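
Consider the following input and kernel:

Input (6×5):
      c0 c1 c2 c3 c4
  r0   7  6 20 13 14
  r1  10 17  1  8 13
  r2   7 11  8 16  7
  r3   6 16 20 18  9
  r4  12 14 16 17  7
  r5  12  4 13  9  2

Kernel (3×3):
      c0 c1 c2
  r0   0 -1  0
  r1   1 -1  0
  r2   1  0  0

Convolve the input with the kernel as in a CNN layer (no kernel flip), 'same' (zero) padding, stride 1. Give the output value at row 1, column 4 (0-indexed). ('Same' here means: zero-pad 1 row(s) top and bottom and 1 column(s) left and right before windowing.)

-3

The receptive field on the zero-padded input at this output position is [13 14 0 / 8 13 0 / 16 7 0]. Elementwise product with the kernel and sum: 14·-1 + 8·1 + 13·-1 + 16·1.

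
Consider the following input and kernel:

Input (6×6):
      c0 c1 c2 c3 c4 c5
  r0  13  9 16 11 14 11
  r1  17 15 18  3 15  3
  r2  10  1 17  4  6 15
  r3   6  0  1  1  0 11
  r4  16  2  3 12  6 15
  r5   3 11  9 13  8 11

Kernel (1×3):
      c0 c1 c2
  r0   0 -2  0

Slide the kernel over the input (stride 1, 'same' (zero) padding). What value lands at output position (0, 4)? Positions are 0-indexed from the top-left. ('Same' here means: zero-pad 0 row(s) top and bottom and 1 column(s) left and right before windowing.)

-28

The receptive field on the zero-padded input at this output position is [11 14 11]. Elementwise product with the kernel and sum: 14·-2.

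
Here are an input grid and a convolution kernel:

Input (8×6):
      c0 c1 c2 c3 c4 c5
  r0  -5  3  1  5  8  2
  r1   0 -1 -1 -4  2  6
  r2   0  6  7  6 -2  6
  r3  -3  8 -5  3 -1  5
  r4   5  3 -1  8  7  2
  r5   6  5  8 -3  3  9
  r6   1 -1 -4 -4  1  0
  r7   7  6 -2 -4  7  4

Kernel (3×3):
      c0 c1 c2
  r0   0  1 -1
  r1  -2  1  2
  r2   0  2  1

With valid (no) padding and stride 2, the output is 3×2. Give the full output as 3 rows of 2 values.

18 9
8 42
7 -19

Output[0,0]: The receptive field on the input at this output position is [-5 3 1 / 0 -1 -1 / 0 6 7]. Elementwise product with the kernel and sum: 3·1 + 1·-1 + 0·-2 + -1·1 + -1·2 + 6·2 + 7·1.
Output[0,1]: The receptive field on the input at this output position is [1 5 8 / -1 -4 2 / 7 6 -2]. Elementwise product with the kernel and sum: 5·1 + 8·-1 + -1·-2 + -4·1 + 2·2 + 6·2 + -2·1.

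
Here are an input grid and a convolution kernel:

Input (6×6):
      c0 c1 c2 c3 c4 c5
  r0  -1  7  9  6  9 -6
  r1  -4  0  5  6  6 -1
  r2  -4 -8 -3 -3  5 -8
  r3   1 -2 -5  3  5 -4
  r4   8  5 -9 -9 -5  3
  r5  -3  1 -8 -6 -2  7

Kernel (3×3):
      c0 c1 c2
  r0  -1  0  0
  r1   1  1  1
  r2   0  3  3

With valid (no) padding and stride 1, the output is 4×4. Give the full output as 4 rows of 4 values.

-31 -14 14 -4
-32 -20 18 -9
-14 -50 -36 1
-18 -53 -42 1

Output[0,0]: The receptive field on the input at this output position is [-1 7 9 / -4 0 5 / -4 -8 -3]. Elementwise product with the kernel and sum: -1·-1 + -4·1 + 0·1 + 5·1 + -8·3 + -3·3.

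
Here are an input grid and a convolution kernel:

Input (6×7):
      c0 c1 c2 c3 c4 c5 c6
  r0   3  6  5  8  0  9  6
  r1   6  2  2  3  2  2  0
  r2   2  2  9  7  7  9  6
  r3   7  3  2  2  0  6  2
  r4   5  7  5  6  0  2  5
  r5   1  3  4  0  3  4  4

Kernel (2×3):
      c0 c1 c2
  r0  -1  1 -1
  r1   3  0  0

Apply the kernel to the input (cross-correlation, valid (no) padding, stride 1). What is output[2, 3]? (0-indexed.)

The receptive field on the input at this output position is [7 7 9 / 2 0 6]. Elementwise product with the kernel and sum: 7·-1 + 7·1 + 9·-1 + 2·3.

-3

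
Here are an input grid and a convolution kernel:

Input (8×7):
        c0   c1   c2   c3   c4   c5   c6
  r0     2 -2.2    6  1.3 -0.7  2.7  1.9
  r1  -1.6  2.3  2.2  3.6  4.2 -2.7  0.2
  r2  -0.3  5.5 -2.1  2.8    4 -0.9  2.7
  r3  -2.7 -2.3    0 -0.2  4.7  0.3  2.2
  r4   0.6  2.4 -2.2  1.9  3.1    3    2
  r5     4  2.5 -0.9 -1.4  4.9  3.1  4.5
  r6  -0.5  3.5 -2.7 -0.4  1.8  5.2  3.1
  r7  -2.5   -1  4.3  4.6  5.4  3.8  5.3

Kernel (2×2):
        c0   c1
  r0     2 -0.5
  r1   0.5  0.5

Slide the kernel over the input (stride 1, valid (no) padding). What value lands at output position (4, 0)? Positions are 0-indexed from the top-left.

The receptive field on the input at this output position is [0.6 2.4 / 4 2.5]. Elementwise product with the kernel and sum: 0.6·2 + 2.4·-0.5 + 4·0.5 + 2.5·0.5.

3.25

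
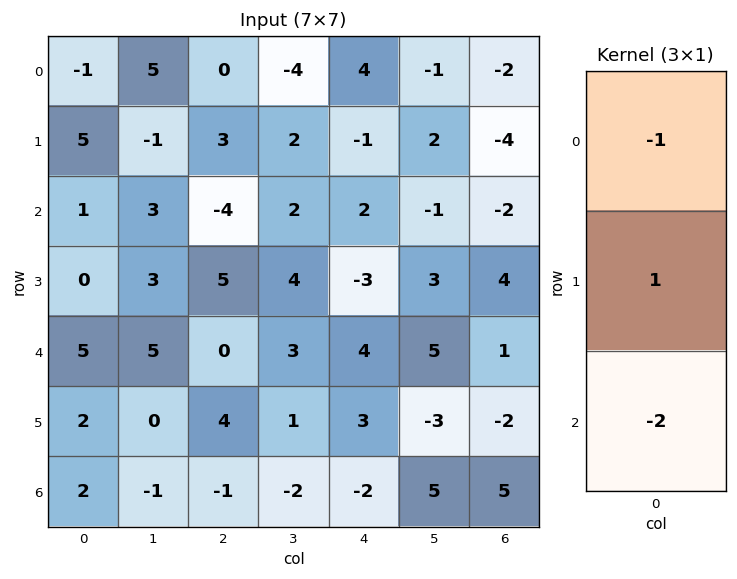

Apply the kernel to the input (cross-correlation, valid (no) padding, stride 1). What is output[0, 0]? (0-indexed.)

The receptive field on the input at this output position is [-1 / 5 / 1]. Elementwise product with the kernel and sum: -1·-1 + 5·1 + 1·-2.

4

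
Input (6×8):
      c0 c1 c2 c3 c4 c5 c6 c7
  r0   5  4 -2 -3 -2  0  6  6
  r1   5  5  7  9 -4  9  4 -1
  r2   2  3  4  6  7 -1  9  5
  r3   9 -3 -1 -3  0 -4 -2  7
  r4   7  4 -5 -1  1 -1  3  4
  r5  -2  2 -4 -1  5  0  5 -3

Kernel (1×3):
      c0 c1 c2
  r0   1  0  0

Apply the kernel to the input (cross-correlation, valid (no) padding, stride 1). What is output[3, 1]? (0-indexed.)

-3

The receptive field on the input at this output position is [-3 -1 -3]. Elementwise product with the kernel and sum: -3·1.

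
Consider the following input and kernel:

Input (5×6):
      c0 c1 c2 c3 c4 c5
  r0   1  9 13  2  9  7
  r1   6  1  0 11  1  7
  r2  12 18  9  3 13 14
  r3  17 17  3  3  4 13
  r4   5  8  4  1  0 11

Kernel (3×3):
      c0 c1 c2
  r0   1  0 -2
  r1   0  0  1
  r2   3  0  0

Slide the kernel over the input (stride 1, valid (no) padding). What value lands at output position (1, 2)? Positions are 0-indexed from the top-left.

20

The receptive field on the input at this output position is [0 11 1 / 9 3 13 / 3 3 4]. Elementwise product with the kernel and sum: 0·1 + 1·-2 + 13·1 + 3·3.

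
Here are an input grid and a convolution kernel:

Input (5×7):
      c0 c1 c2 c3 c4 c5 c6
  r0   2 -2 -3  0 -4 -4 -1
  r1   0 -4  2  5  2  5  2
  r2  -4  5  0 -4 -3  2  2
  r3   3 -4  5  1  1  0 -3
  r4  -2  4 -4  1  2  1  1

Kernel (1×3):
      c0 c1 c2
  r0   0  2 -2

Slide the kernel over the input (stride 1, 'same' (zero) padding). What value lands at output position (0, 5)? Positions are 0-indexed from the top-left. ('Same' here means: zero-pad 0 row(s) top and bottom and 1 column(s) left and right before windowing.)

The receptive field on the zero-padded input at this output position is [-4 -4 -1]. Elementwise product with the kernel and sum: -4·2 + -1·-2.

-6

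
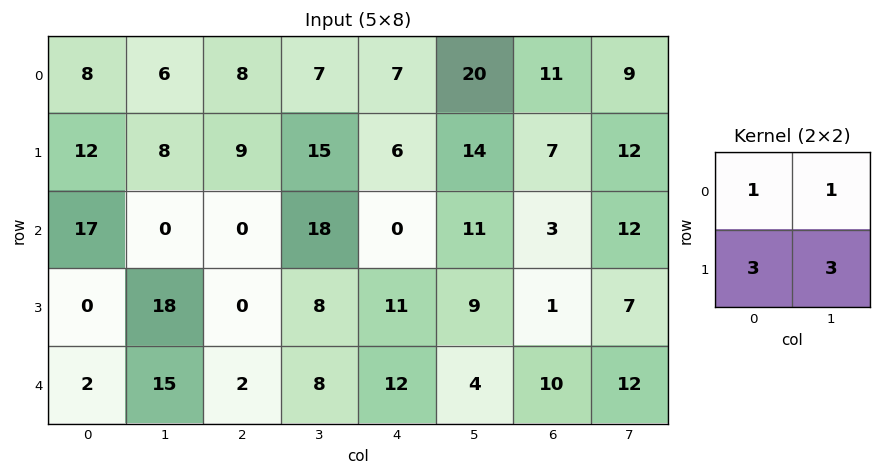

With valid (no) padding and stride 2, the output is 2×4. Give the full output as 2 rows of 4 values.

74 87 87 77
71 42 71 39

Output[0,0]: The receptive field on the input at this output position is [8 6 / 12 8]. Elementwise product with the kernel and sum: 8·1 + 6·1 + 12·3 + 8·3.
Output[0,1]: The receptive field on the input at this output position is [8 7 / 9 15]. Elementwise product with the kernel and sum: 8·1 + 7·1 + 9·3 + 15·3.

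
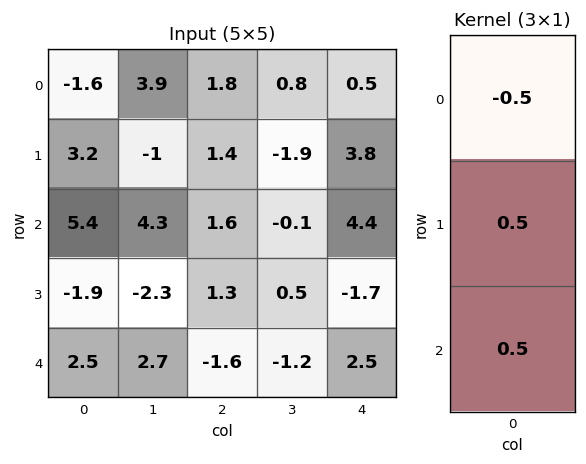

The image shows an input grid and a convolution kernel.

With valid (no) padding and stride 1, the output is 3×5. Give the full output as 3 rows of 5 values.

5.1 -0.3 0.6 -1.4 3.85
0.15 1.5 0.75 1.15 -0.55
-2.4 -1.95 -0.95 -0.3 -1.8

Output[0,0]: The receptive field on the input at this output position is [-1.6 / 3.2 / 5.4]. Elementwise product with the kernel and sum: -1.6·-0.5 + 3.2·0.5 + 5.4·0.5.
Output[0,1]: The receptive field on the input at this output position is [3.9 / -1 / 4.3]. Elementwise product with the kernel and sum: 3.9·-0.5 + -1·0.5 + 4.3·0.5.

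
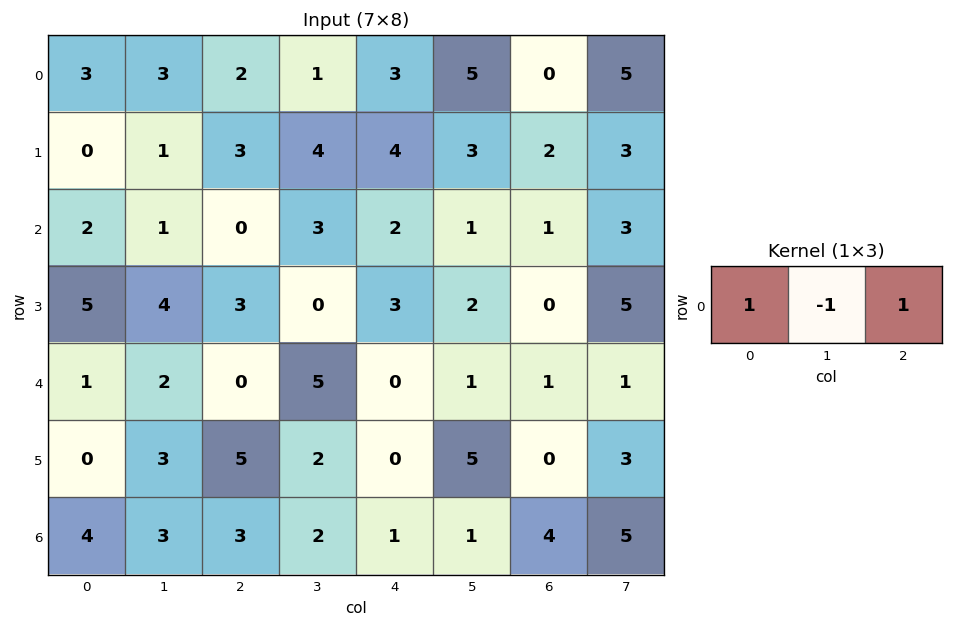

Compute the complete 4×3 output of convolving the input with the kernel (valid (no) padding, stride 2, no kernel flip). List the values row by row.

2 4 -2
1 -1 2
-1 -5 0
4 2 4

Output[0,0]: The receptive field on the input at this output position is [3 3 2]. Elementwise product with the kernel and sum: 3·1 + 3·-1 + 2·1.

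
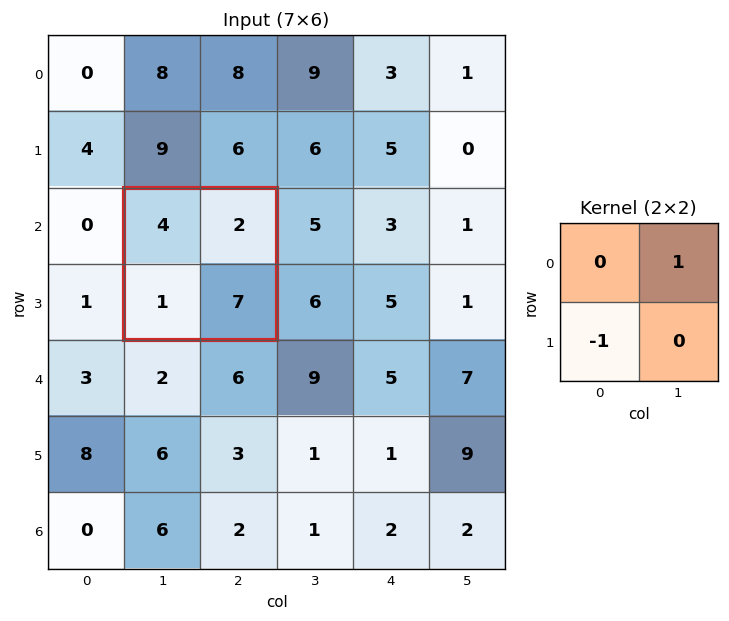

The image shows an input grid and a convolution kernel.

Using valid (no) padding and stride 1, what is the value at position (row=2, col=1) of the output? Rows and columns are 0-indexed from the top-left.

1

The receptive field on the input at this output position is [4 2 / 1 7]. Elementwise product with the kernel and sum: 2·1 + 1·-1.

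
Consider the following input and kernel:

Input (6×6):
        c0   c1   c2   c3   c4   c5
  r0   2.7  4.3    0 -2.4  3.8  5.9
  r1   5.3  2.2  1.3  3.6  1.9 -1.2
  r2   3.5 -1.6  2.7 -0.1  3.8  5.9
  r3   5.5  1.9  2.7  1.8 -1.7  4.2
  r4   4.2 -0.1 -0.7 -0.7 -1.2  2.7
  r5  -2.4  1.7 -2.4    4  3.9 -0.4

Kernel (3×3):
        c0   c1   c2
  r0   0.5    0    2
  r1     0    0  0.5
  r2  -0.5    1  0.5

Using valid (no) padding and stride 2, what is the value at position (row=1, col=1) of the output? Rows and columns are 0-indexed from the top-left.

The receptive field on the input at this output position is [2.7 -0.1 3.8 / 2.7 1.8 -1.7 / -0.7 -0.7 -1.2]. Elementwise product with the kernel and sum: 2.7·0.5 + 3.8·2 + -1.7·0.5 + -0.7·-0.5 + -0.7·1 + -1.2·0.5.

7.15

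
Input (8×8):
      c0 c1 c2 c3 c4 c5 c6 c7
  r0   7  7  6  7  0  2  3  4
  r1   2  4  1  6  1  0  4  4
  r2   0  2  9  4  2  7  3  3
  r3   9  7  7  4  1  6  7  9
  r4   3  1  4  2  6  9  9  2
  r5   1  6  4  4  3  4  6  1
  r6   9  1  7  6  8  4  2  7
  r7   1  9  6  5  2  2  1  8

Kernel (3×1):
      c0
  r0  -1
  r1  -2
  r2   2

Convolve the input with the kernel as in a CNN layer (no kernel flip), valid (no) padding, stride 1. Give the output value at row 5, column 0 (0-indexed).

-17

The receptive field on the input at this output position is [1 / 9 / 1]. Elementwise product with the kernel and sum: 1·-1 + 9·-2 + 1·2.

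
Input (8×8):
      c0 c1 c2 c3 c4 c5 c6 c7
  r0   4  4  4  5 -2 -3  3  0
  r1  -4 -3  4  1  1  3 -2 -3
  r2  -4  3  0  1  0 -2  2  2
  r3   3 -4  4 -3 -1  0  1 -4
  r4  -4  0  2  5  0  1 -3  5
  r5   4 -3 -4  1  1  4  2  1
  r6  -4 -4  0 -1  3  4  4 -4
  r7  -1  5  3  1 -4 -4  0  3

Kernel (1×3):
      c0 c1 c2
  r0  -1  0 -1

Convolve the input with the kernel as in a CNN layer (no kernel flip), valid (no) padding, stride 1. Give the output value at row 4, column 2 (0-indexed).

-2

The receptive field on the input at this output position is [2 5 0]. Elementwise product with the kernel and sum: 2·-1 + 0·-1.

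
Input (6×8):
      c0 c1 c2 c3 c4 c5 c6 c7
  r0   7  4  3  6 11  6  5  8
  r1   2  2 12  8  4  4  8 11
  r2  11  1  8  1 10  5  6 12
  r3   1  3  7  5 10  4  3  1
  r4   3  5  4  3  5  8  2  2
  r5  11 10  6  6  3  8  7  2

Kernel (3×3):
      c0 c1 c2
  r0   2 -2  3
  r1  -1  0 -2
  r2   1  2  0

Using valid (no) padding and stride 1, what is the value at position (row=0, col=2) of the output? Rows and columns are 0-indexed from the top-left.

The receptive field on the input at this output position is [3 6 11 / 12 8 4 / 8 1 10]. Elementwise product with the kernel and sum: 3·2 + 6·-2 + 11·3 + 12·-1 + 4·-2 + 8·1 + 1·2.

17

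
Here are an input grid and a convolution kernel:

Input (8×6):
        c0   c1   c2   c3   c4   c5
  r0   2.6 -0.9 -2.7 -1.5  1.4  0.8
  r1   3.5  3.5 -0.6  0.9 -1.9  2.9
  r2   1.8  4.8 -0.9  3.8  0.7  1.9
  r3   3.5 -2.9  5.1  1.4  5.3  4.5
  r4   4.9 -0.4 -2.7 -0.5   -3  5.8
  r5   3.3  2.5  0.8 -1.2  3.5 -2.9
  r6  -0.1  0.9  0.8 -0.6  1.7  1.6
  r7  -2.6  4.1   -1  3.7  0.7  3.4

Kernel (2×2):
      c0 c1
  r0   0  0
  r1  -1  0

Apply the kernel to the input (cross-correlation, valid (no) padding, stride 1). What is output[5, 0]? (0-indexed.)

0.1

The receptive field on the input at this output position is [3.3 2.5 / -0.1 0.9]. Elementwise product with the kernel and sum: -0.1·-1.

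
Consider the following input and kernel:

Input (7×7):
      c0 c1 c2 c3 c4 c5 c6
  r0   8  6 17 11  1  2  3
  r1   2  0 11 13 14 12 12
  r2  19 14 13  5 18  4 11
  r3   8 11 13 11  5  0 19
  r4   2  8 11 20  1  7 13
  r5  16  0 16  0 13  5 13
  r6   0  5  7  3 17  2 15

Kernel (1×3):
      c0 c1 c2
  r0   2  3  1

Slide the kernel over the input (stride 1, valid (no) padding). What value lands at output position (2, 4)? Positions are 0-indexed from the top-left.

The receptive field on the input at this output position is [18 4 11]. Elementwise product with the kernel and sum: 18·2 + 4·3 + 11·1.

59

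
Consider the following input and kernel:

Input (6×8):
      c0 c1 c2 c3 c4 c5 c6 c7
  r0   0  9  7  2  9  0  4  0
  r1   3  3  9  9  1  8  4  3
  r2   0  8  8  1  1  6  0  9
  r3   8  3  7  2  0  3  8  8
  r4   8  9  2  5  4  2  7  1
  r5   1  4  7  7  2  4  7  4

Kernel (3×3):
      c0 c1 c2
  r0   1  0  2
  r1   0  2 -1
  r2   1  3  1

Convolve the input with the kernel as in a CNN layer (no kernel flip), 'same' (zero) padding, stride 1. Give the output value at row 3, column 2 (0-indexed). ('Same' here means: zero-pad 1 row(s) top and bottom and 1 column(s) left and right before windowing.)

The receptive field on the zero-padded input at this output position is [8 8 1 / 3 7 2 / 9 2 5]. Elementwise product with the kernel and sum: 8·1 + 1·2 + 7·2 + 2·-1 + 9·1 + 2·3 + 5·1.

42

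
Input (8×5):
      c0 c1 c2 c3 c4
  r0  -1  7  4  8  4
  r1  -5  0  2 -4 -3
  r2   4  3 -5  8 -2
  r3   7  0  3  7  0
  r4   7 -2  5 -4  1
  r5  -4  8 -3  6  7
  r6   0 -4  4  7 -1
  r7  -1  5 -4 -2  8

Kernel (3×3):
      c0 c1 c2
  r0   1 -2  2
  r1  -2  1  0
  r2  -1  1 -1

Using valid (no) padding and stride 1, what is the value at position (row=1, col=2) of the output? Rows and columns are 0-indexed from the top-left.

26

The receptive field on the input at this output position is [2 -4 -3 / -5 8 -2 / 3 7 0]. Elementwise product with the kernel and sum: 2·1 + -4·-2 + -3·2 + -5·-2 + 8·1 + 3·-1 + 7·1 + 0·-1.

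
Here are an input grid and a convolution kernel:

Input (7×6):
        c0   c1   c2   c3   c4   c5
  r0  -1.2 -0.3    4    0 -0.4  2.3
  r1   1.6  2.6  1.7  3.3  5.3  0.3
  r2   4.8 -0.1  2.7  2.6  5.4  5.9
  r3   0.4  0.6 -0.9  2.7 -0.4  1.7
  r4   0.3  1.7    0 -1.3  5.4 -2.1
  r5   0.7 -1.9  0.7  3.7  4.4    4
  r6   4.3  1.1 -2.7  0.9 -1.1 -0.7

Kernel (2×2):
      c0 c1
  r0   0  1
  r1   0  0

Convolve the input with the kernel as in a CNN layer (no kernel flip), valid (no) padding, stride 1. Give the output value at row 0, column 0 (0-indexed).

The receptive field on the input at this output position is [-1.2 -0.3 / 1.6 2.6]. Elementwise product with the kernel and sum: -0.3·1.

-0.3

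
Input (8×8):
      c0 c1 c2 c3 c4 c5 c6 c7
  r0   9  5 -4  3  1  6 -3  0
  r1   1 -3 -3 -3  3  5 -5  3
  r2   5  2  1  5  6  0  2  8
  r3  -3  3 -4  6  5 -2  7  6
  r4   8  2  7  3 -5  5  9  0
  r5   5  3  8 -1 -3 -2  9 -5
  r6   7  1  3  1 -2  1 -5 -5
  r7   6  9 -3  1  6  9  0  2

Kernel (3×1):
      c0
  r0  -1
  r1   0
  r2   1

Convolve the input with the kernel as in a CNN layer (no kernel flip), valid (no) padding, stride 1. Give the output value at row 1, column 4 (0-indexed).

The receptive field on the input at this output position is [3 / 6 / 5]. Elementwise product with the kernel and sum: 3·-1 + 5·1.

2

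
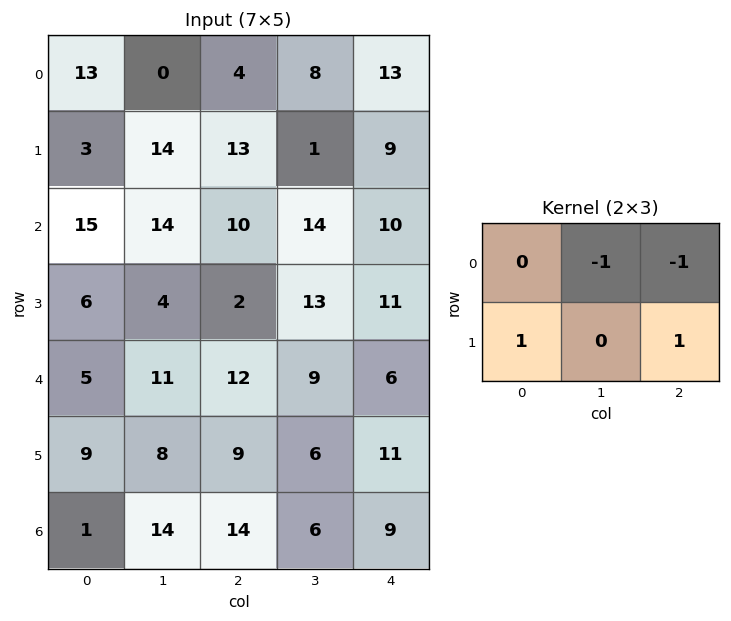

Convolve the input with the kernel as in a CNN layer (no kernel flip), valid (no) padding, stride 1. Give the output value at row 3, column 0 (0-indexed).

11

The receptive field on the input at this output position is [6 4 2 / 5 11 12]. Elementwise product with the kernel and sum: 4·-1 + 2·-1 + 5·1 + 12·1.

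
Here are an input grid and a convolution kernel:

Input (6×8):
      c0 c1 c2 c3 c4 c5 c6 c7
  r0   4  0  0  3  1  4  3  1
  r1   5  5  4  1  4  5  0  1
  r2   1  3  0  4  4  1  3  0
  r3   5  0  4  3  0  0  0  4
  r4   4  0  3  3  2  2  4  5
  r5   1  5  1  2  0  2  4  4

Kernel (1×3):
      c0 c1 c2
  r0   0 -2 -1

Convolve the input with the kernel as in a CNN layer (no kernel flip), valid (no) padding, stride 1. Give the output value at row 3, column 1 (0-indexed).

The receptive field on the input at this output position is [0 4 3]. Elementwise product with the kernel and sum: 4·-2 + 3·-1.

-11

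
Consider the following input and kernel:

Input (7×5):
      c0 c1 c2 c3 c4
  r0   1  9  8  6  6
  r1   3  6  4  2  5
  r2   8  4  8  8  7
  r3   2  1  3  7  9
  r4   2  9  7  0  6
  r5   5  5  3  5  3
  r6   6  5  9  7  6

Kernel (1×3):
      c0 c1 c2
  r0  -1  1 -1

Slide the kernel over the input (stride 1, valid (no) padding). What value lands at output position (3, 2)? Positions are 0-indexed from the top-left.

The receptive field on the input at this output position is [3 7 9]. Elementwise product with the kernel and sum: 3·-1 + 7·1 + 9·-1.

-5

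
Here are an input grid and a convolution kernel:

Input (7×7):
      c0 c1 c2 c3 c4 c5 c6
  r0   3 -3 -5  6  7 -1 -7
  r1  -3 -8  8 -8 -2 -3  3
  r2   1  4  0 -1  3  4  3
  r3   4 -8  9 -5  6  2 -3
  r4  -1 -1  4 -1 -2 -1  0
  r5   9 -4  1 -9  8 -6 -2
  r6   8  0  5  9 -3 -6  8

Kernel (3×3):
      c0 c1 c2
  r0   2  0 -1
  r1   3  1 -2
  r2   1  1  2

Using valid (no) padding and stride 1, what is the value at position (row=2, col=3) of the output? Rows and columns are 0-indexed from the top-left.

The receptive field on the input at this output position is [-1 3 4 / -5 6 2 / -1 -2 -1]. Elementwise product with the kernel and sum: -1·2 + 4·-1 + -5·3 + 6·1 + 2·-2 + -1·1 + -2·1 + -1·2.

-24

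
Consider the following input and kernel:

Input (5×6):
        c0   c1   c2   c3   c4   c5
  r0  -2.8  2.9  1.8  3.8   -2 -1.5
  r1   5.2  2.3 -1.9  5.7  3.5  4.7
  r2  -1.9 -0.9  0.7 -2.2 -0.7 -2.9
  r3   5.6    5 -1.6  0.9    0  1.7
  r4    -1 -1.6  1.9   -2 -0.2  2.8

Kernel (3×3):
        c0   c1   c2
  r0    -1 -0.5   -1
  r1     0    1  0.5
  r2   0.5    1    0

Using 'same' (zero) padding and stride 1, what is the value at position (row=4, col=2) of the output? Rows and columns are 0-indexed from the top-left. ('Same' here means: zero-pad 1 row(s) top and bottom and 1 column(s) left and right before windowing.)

The receptive field on the zero-padded input at this output position is [5 -1.6 0.9 / -1.6 1.9 -2 / 0 0 0]. Elementwise product with the kernel and sum: 5·-1 + -1.6·-0.5 + 0.9·-1 + 1.9·1 + -2·0.5 + 0·0.5 + 0·1.

-4.2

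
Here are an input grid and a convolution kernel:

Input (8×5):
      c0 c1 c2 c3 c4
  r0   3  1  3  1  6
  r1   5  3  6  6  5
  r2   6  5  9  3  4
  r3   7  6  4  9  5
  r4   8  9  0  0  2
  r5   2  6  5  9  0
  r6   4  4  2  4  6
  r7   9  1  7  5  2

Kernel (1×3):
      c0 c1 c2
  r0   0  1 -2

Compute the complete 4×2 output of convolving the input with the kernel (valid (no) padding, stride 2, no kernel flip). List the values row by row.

Output[0,0]: The receptive field on the input at this output position is [3 1 3]. Elementwise product with the kernel and sum: 1·1 + 3·-2.

-5 -11
-13 -5
9 -4
0 -8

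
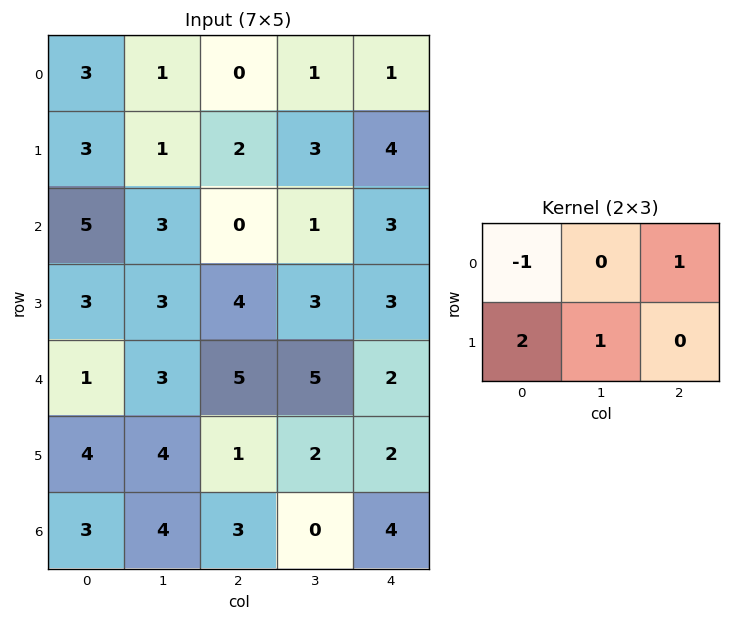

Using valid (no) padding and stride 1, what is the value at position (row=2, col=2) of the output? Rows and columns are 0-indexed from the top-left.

The receptive field on the input at this output position is [0 1 3 / 4 3 3]. Elementwise product with the kernel and sum: 0·-1 + 3·1 + 4·2 + 3·1.

14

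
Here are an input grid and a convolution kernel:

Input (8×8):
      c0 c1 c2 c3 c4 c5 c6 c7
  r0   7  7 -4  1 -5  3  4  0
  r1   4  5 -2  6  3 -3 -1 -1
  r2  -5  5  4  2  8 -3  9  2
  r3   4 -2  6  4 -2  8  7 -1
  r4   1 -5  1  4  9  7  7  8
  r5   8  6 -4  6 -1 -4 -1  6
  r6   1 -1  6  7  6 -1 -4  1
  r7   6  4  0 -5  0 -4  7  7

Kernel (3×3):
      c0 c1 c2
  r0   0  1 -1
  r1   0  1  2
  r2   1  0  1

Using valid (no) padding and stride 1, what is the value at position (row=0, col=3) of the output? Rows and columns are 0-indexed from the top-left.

The receptive field on the input at this output position is [1 -5 3 / 6 3 -3 / 2 8 -3]. Elementwise product with the kernel and sum: -5·1 + 3·-1 + 3·1 + -3·2 + 2·1 + -3·1.

-12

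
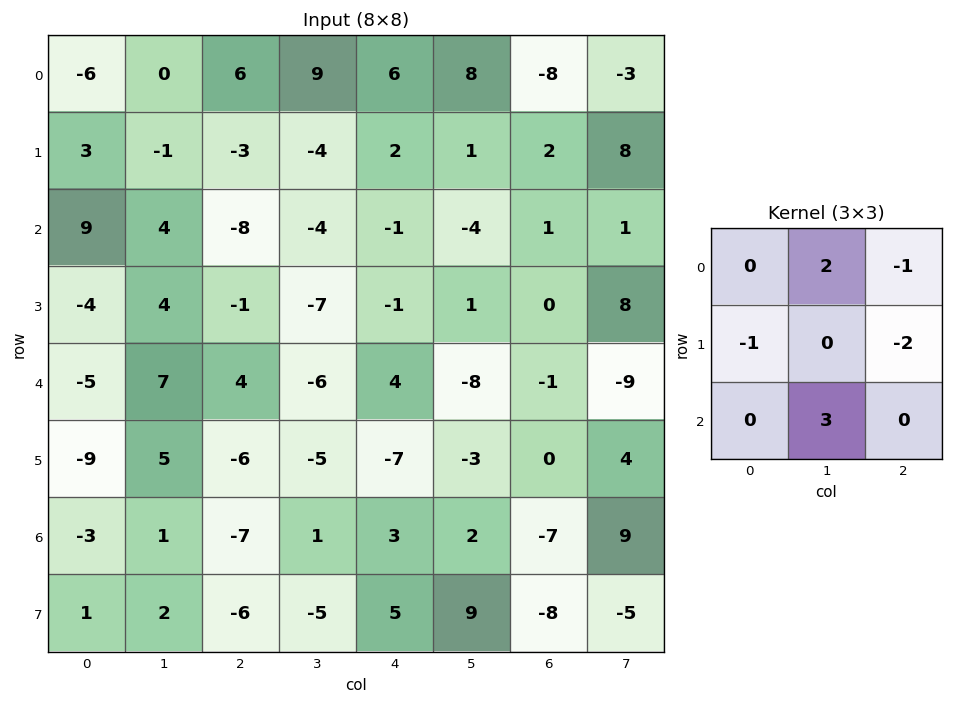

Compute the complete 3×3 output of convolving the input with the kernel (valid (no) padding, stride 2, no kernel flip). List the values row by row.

Output[0,0]: The receptive field on the input at this output position is [-6 0 6 / 3 -1 -3 / 9 4 -8]. Elementwise product with the kernel and sum: 0·2 + 6·-1 + 3·-1 + -3·-2 + 4·3.

9 -1 6
43 -22 -32
34 7 -2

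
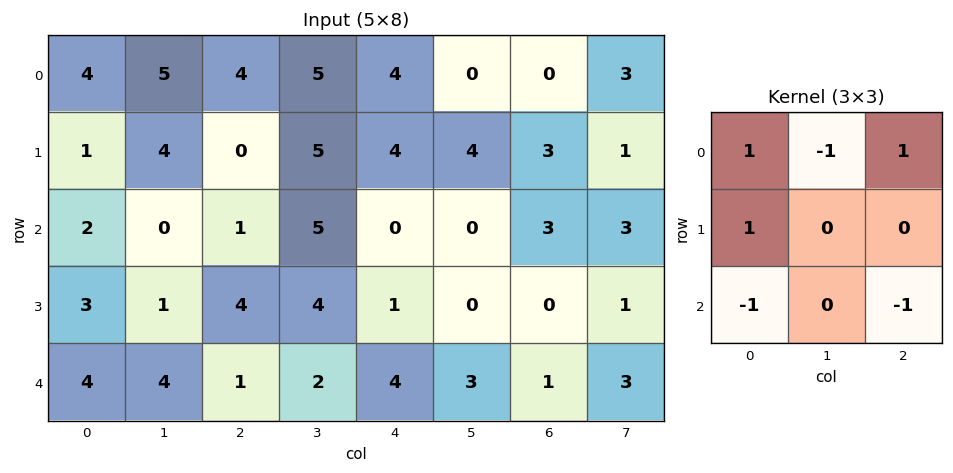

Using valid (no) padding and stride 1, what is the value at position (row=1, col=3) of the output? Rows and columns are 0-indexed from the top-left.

The receptive field on the input at this output position is [5 4 4 / 5 0 0 / 4 1 0]. Elementwise product with the kernel and sum: 5·1 + 4·-1 + 4·1 + 5·1 + 4·-1 + 0·-1.

6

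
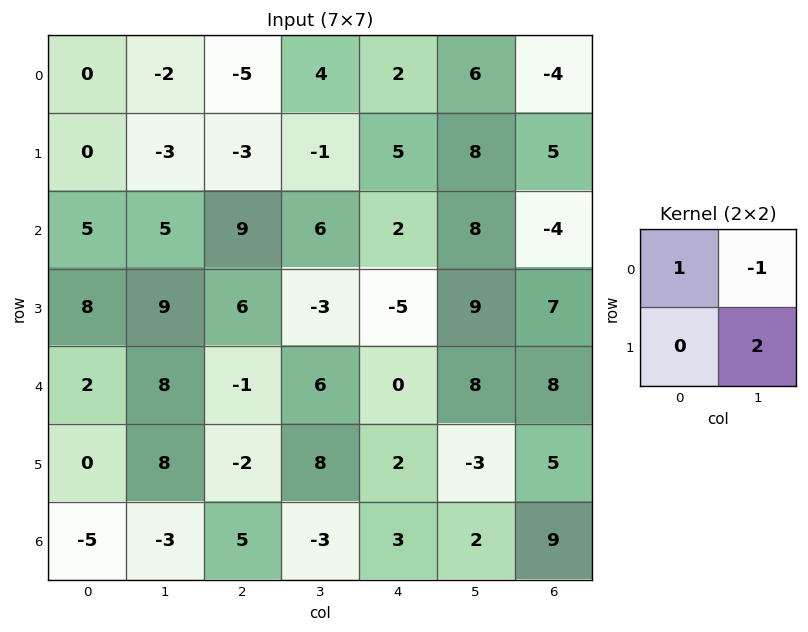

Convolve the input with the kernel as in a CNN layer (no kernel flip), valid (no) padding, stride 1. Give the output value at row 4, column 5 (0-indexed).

The receptive field on the input at this output position is [8 8 / -3 5]. Elementwise product with the kernel and sum: 8·1 + 8·-1 + 5·2.

10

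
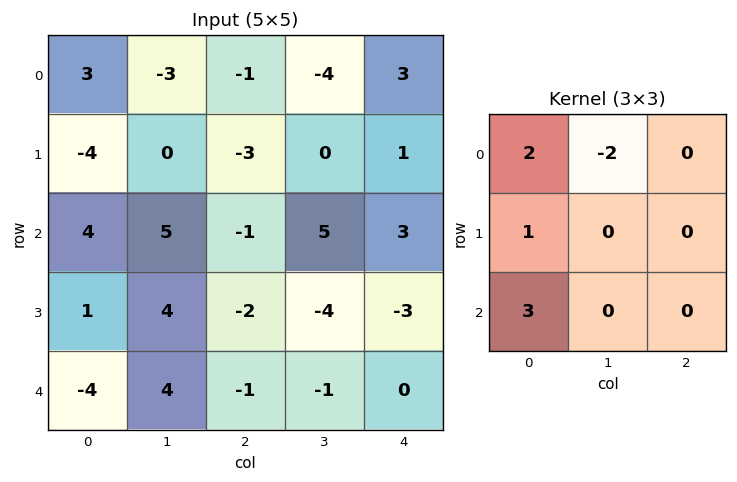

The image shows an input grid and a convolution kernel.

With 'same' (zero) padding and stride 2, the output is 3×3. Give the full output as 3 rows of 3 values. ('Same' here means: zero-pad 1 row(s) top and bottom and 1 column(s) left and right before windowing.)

0 -3 -4
8 23 -9
-2 16 -3

Output[0,0]: The receptive field on the zero-padded input at this output position is [0 0 0 / 0 3 -3 / 0 -4 0]. Elementwise product with the kernel and sum: 0·2 + 0·-2 + 0·1 + 0·3.
Output[0,1]: The receptive field on the zero-padded input at this output position is [0 0 0 / -3 -1 -4 / 0 -3 0]. Elementwise product with the kernel and sum: 0·2 + 0·-2 + -3·1 + 0·3.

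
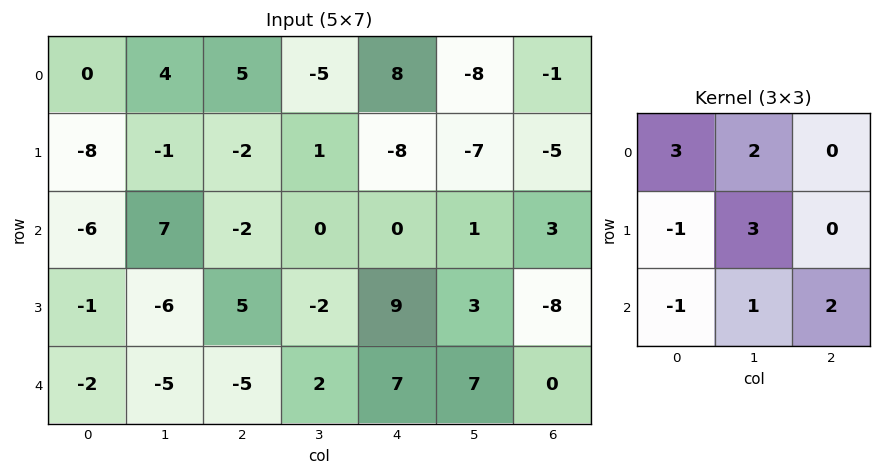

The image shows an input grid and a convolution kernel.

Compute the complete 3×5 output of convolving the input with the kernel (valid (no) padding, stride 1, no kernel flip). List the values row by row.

22 8 12 -22 2
6 -13 9 4 -57
-34 42 4 48 2

Output[0,0]: The receptive field on the input at this output position is [0 4 5 / -8 -1 -2 / -6 7 -2]. Elementwise product with the kernel and sum: 0·3 + 4·2 + -8·-1 + -1·3 + -6·-1 + 7·1 + -2·2.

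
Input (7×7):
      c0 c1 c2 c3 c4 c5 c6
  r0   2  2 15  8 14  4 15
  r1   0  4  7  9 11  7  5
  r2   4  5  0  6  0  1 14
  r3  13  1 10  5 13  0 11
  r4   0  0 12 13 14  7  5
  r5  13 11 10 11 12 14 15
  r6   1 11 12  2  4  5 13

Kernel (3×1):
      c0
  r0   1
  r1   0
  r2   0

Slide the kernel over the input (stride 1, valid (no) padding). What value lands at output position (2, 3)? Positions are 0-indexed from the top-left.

6

The receptive field on the input at this output position is [6 / 5 / 13]. Elementwise product with the kernel and sum: 6·1.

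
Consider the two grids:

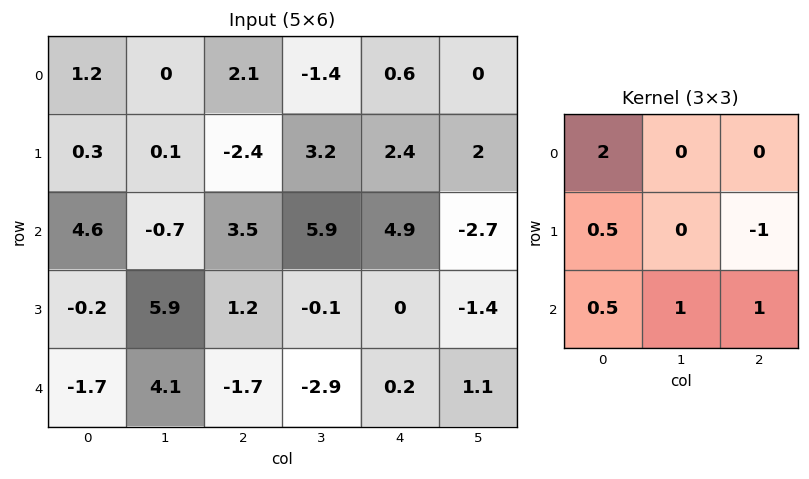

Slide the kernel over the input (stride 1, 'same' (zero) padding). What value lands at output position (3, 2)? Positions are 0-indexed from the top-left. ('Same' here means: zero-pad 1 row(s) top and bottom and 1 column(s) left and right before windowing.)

-0.9

The receptive field on the zero-padded input at this output position is [-0.7 3.5 5.9 / 5.9 1.2 -0.1 / 4.1 -1.7 -2.9]. Elementwise product with the kernel and sum: -0.7·2 + 5.9·0.5 + -0.1·-1 + 4.1·0.5 + -1.7·1 + -2.9·1.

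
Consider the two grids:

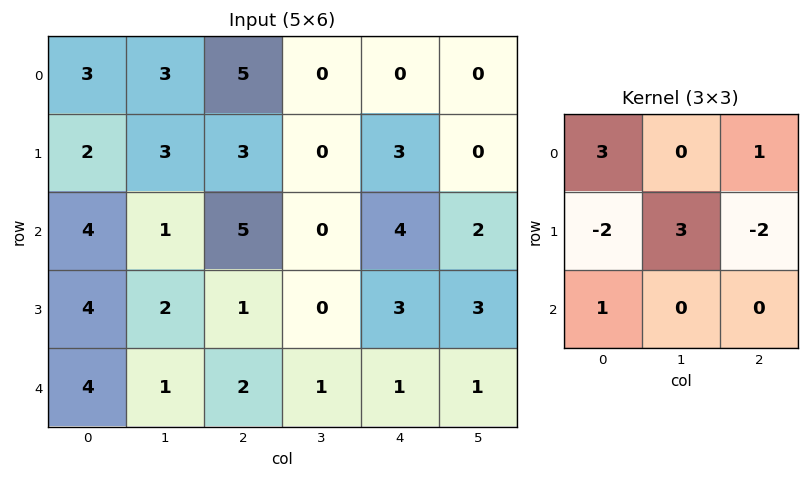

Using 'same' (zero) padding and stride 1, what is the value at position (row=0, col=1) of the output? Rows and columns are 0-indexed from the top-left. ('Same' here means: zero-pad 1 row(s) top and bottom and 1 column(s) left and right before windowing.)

The receptive field on the zero-padded input at this output position is [0 0 0 / 3 3 5 / 2 3 3]. Elementwise product with the kernel and sum: 0·3 + 0·1 + 3·-2 + 3·3 + 5·-2 + 2·1.

-5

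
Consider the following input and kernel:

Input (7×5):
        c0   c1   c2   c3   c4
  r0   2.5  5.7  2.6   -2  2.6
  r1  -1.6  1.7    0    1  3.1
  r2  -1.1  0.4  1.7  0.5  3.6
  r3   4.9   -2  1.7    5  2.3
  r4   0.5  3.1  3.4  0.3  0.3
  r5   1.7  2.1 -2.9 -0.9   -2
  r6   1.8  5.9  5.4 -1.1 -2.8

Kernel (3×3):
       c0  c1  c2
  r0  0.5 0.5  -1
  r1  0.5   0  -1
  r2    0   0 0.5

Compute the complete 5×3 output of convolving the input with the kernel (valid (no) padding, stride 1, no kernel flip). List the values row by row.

1.55 6.25 -3.6
-1.35 2.05 -4.2
0.4 -5.3 -3.8
-4.85 -4.35 1.45
4.85 4.35 0.7

Output[0,0]: The receptive field on the input at this output position is [2.5 5.7 2.6 / -1.6 1.7 0 / -1.1 0.4 1.7]. Elementwise product with the kernel and sum: 2.5·0.5 + 5.7·0.5 + 2.6·-1 + -1.6·0.5 + 0·-1 + 1.7·0.5.
Output[0,1]: The receptive field on the input at this output position is [5.7 2.6 -2 / 1.7 0 1 / 0.4 1.7 0.5]. Elementwise product with the kernel and sum: 5.7·0.5 + 2.6·0.5 + -2·-1 + 1.7·0.5 + 1·-1 + 0.5·0.5.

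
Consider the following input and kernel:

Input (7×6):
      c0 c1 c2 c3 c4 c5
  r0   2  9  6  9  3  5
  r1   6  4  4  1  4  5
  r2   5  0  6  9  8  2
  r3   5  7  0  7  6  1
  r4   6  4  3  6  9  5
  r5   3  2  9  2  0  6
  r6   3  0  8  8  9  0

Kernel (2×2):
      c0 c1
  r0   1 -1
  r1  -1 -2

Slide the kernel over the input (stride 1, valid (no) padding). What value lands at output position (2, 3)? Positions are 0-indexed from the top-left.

The receptive field on the input at this output position is [9 8 / 7 6]. Elementwise product with the kernel and sum: 9·1 + 8·-1 + 7·-1 + 6·-2.

-18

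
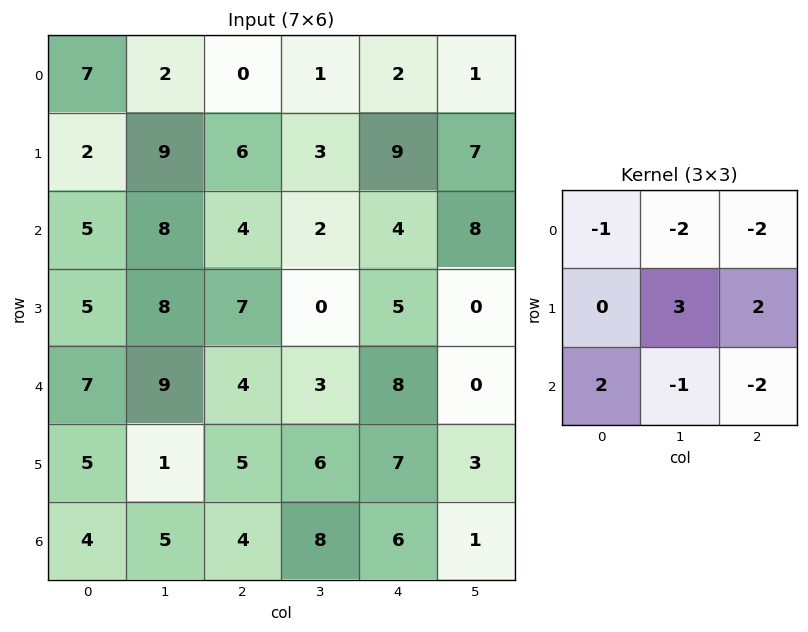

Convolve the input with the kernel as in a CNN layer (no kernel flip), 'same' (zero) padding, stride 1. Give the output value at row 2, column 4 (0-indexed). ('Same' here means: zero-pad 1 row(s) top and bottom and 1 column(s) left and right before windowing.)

The receptive field on the zero-padded input at this output position is [3 9 7 / 2 4 8 / 0 5 0]. Elementwise product with the kernel and sum: 3·-1 + 9·-2 + 7·-2 + 4·3 + 8·2 + 0·2 + 5·-1 + 0·-2.

-12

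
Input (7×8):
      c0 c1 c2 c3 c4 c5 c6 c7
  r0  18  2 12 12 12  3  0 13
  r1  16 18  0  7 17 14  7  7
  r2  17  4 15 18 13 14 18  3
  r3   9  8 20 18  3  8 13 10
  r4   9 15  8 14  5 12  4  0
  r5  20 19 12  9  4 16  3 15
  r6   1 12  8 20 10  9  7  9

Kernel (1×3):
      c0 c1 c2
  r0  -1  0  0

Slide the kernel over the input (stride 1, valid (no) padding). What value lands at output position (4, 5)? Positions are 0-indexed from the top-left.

-12

The receptive field on the input at this output position is [12 4 0]. Elementwise product with the kernel and sum: 12·-1.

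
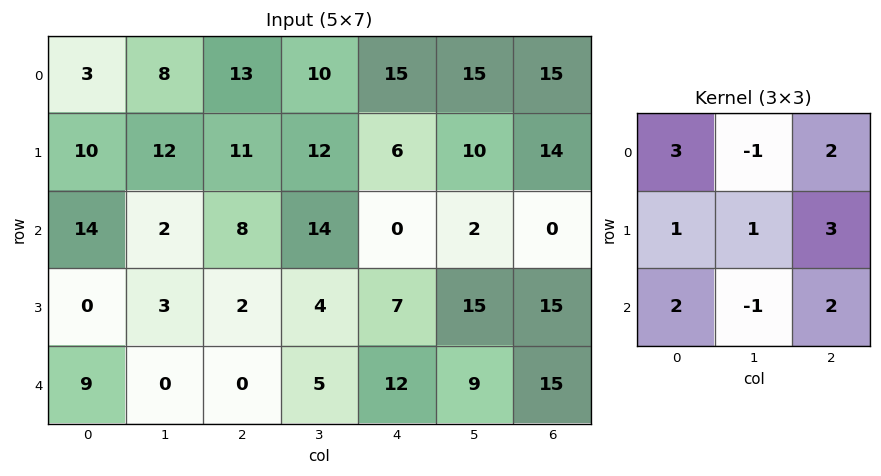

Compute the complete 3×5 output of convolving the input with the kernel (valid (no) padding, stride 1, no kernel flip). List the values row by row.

Output[0,0]: The receptive field on the input at this output position is [3 8 13 / 10 12 11 / 14 2 8]. Elementwise product with the kernel and sum: 3·3 + 8·-1 + 13·2 + 10·1 + 12·1 + 11·3 + 14·2 + 2·-1 + 8·2.
Output[0,1]: The receptive field on the input at this output position is [8 13 10 / 12 11 12 / 2 8 14]. Elementwise product with the kernel and sum: 8·3 + 13·-1 + 10·2 + 12·1 + 11·1 + 12·3 + 2·2 + 8·-1 + 14·2.

124 114 102 125 116
81 113 69 101 67
83 53 56 118 110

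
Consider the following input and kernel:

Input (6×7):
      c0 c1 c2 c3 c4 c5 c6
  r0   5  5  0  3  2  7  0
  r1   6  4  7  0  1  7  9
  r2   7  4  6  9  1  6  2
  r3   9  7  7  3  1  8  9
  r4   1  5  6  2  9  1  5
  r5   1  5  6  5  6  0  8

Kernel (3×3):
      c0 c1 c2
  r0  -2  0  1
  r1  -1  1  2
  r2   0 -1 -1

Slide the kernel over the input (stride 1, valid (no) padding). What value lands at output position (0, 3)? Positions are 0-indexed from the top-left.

The receptive field on the input at this output position is [3 2 7 / 0 1 7 / 9 1 6]. Elementwise product with the kernel and sum: 3·-2 + 7·1 + 0·-1 + 1·1 + 7·2 + 1·-1 + 6·-1.

9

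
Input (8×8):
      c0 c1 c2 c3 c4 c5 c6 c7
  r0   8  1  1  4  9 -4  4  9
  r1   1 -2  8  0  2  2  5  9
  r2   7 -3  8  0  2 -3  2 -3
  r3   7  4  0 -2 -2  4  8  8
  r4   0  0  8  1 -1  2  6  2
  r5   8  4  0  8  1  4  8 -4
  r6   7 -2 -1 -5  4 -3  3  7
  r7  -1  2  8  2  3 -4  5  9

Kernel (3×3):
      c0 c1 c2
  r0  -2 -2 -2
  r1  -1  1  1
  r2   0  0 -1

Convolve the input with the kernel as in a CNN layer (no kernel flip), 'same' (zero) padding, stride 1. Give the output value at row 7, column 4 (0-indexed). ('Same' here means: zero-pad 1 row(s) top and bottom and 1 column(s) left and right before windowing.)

The receptive field on the zero-padded input at this output position is [-5 4 -3 / 2 3 -4 / 0 0 0]. Elementwise product with the kernel and sum: -5·-2 + 4·-2 + -3·-2 + 2·-1 + 3·1 + -4·1 + 0·-1.

5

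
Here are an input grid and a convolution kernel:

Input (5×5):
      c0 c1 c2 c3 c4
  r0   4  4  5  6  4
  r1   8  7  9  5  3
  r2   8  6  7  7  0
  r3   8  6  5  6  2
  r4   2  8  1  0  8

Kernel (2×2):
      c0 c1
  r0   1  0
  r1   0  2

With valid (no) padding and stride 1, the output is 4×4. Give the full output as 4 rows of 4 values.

Output[0,0]: The receptive field on the input at this output position is [4 4 / 8 7]. Elementwise product with the kernel and sum: 4·1 + 7·2.
Output[0,1]: The receptive field on the input at this output position is [4 5 / 7 9]. Elementwise product with the kernel and sum: 4·1 + 9·2.

18 22 15 12
20 21 23 5
20 16 19 11
24 8 5 22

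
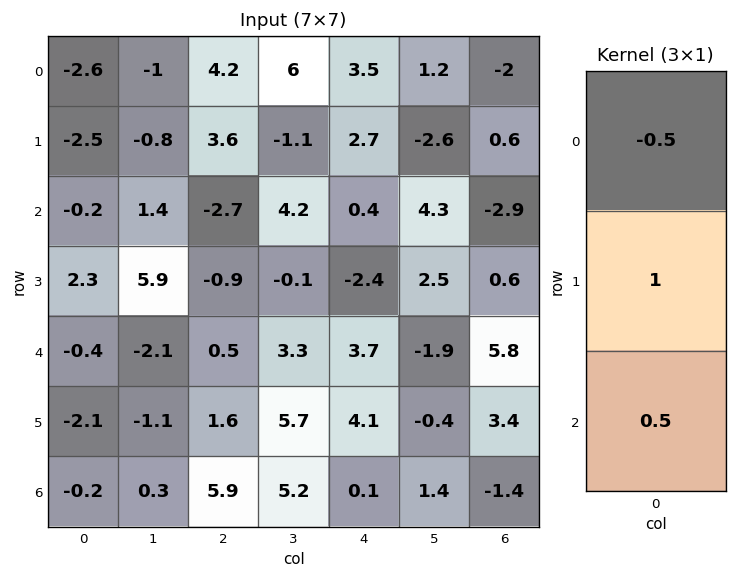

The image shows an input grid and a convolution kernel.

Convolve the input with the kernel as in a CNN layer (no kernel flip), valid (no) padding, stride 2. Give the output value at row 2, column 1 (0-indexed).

4.3

The receptive field on the input at this output position is [0.5 / 1.6 / 5.9]. Elementwise product with the kernel and sum: 0.5·-0.5 + 1.6·1 + 5.9·0.5.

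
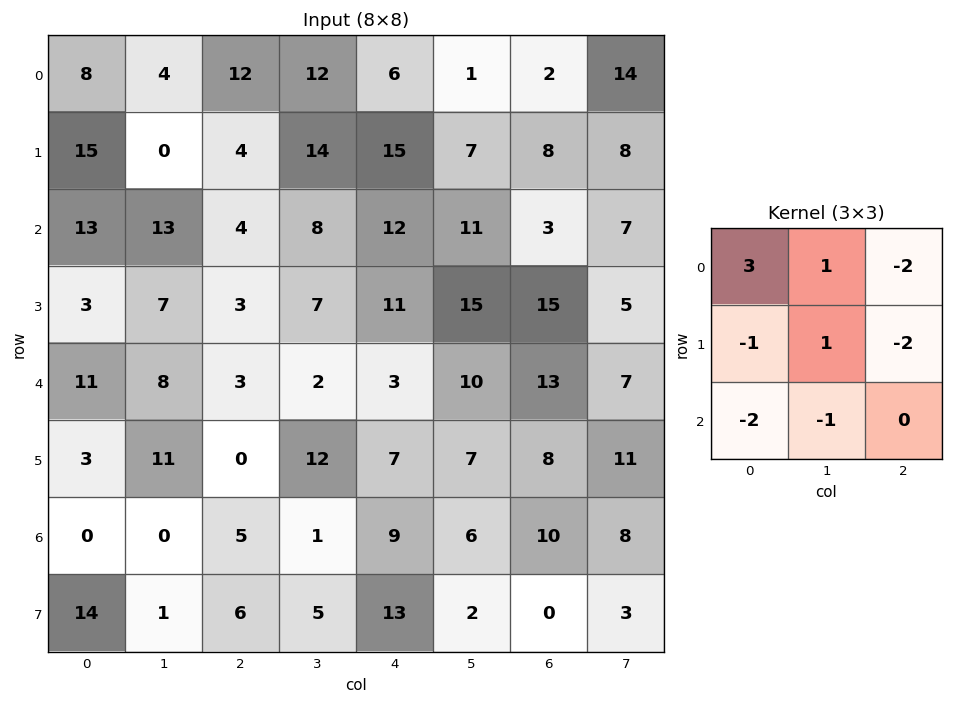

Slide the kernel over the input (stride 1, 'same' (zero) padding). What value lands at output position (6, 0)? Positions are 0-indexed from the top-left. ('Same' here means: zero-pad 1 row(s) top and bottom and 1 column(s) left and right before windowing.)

The receptive field on the zero-padded input at this output position is [0 3 11 / 0 0 0 / 0 14 1]. Elementwise product with the kernel and sum: 0·3 + 3·1 + 11·-2 + 0·-1 + 0·1 + 0·-2 + 0·-2 + 14·-1.

-33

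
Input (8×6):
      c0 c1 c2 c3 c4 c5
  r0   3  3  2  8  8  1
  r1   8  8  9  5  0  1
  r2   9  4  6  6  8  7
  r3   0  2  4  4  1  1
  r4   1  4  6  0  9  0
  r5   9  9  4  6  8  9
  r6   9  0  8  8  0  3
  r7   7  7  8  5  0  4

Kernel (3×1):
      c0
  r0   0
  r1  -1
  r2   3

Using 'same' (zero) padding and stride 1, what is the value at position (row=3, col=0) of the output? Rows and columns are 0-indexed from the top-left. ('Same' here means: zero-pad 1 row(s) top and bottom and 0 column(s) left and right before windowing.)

3

The receptive field on the zero-padded input at this output position is [9 / 0 / 1]. Elementwise product with the kernel and sum: 0·-1 + 1·3.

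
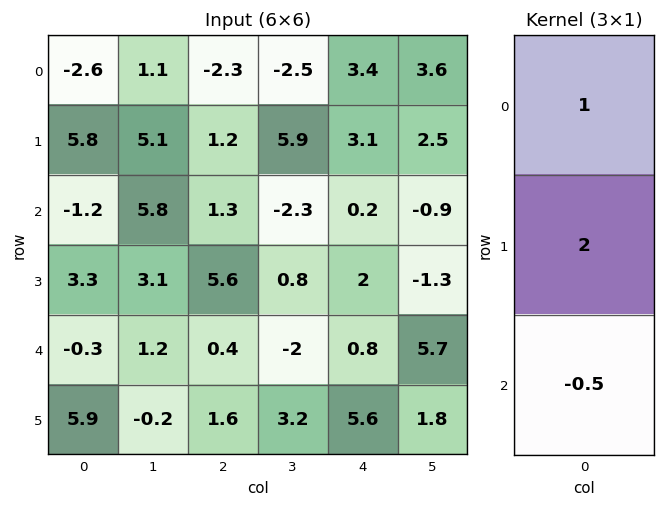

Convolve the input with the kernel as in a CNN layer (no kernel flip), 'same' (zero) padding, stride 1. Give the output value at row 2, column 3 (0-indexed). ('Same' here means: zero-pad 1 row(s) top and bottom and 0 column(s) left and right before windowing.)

The receptive field on the zero-padded input at this output position is [5.9 / -2.3 / 0.8]. Elementwise product with the kernel and sum: 5.9·1 + -2.3·2 + 0.8·-0.5.

0.9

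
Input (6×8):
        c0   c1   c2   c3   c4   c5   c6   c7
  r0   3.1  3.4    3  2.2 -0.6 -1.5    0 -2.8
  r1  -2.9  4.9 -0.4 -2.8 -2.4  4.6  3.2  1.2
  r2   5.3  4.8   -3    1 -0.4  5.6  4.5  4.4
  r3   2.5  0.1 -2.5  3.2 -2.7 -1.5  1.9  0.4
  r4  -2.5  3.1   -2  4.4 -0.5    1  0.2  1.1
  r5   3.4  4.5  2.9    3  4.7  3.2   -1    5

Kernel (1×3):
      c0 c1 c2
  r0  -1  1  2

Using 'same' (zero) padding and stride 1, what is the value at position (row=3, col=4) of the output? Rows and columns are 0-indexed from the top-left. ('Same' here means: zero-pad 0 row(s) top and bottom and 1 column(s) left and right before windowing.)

-8.9

The receptive field on the zero-padded input at this output position is [3.2 -2.7 -1.5]. Elementwise product with the kernel and sum: 3.2·-1 + -2.7·1 + -1.5·2.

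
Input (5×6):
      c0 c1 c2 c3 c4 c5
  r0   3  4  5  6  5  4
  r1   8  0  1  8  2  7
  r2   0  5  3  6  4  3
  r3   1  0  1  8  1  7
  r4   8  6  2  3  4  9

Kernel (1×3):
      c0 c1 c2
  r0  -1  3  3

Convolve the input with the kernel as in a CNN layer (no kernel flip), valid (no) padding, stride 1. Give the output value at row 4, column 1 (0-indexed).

9

The receptive field on the input at this output position is [6 2 3]. Elementwise product with the kernel and sum: 6·-1 + 2·3 + 3·3.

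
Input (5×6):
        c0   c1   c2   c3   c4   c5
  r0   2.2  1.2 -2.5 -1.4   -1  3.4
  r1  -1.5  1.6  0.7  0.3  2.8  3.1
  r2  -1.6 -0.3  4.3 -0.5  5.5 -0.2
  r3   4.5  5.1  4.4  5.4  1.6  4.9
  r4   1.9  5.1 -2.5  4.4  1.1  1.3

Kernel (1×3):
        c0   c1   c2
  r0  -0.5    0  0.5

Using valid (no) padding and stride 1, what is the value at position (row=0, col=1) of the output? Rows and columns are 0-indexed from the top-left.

-1.3

The receptive field on the input at this output position is [1.2 -2.5 -1.4]. Elementwise product with the kernel and sum: 1.2·-0.5 + -1.4·0.5.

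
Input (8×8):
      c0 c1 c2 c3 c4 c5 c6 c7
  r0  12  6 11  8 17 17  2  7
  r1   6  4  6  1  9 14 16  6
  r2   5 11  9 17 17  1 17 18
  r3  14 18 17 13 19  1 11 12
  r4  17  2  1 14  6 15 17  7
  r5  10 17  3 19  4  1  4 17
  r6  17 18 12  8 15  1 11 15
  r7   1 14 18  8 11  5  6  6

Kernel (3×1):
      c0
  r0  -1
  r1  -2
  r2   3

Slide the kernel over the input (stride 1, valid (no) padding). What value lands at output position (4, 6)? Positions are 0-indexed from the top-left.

The receptive field on the input at this output position is [17 / 4 / 11]. Elementwise product with the kernel and sum: 17·-1 + 4·-2 + 11·3.

8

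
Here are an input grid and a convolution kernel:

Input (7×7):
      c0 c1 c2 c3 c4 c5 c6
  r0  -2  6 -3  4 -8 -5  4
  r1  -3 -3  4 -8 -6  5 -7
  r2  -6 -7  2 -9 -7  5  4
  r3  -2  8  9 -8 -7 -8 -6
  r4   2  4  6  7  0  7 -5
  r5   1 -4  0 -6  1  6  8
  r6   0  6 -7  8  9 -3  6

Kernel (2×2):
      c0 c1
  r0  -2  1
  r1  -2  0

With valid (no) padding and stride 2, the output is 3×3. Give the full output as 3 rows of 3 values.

16 2 23
9 -31 33
-2 -5 5

Output[0,0]: The receptive field on the input at this output position is [-2 6 / -3 -3]. Elementwise product with the kernel and sum: -2·-2 + 6·1 + -3·-2.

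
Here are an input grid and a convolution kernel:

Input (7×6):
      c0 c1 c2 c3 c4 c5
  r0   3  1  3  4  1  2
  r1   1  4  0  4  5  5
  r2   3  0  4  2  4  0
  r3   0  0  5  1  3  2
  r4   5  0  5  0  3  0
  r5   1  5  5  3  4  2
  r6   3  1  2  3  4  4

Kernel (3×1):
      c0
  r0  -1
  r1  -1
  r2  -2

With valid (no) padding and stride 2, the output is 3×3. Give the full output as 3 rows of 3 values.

Output[0,0]: The receptive field on the input at this output position is [3 / 1 / 3]. Elementwise product with the kernel and sum: 3·-1 + 1·-1 + 3·-2.
Output[0,1]: The receptive field on the input at this output position is [3 / 0 / 4]. Elementwise product with the kernel and sum: 3·-1 + 0·-1 + 4·-2.

-10 -11 -14
-13 -19 -13
-12 -14 -15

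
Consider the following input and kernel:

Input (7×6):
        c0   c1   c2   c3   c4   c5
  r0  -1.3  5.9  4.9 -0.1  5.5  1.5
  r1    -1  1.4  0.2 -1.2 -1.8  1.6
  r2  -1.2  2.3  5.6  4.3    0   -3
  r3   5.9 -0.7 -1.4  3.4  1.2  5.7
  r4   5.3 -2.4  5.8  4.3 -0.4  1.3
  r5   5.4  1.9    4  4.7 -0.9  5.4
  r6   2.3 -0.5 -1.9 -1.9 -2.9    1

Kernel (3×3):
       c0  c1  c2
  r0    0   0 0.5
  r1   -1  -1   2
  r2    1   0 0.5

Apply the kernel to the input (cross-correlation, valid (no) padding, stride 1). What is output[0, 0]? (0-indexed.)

The receptive field on the input at this output position is [-1.3 5.9 4.9 / -1 1.4 0.2 / -1.2 2.3 5.6]. Elementwise product with the kernel and sum: 4.9·0.5 + -1·-1 + 1.4·-1 + 0.2·2 + -1.2·1 + 5.6·0.5.

4.05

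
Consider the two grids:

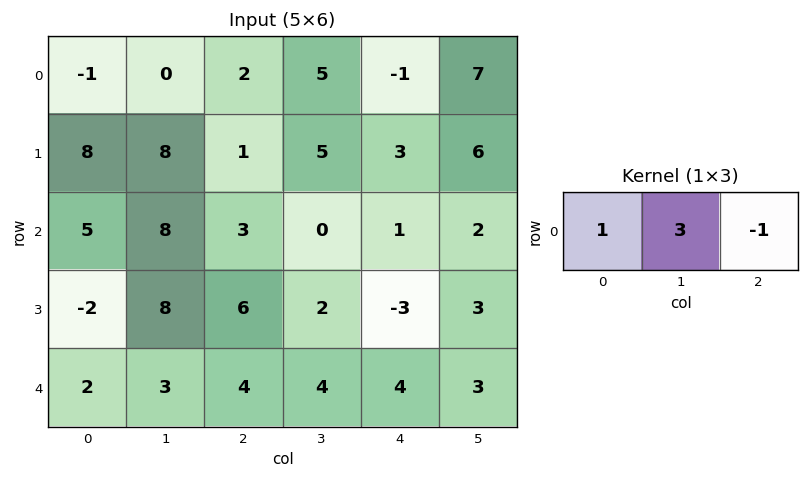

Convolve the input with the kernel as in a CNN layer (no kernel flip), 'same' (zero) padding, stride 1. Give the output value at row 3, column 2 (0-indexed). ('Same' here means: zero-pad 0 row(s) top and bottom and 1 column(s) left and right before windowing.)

The receptive field on the zero-padded input at this output position is [8 6 2]. Elementwise product with the kernel and sum: 8·1 + 6·3 + 2·-1.

24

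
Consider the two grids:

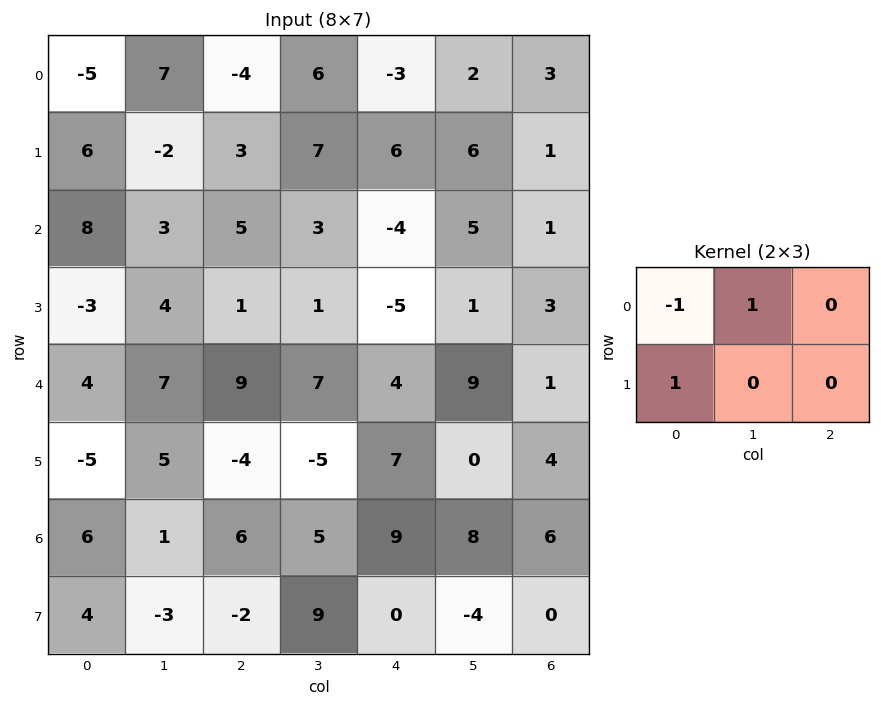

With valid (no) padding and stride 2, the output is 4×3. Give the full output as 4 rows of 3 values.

18 13 11
-8 -1 4
-2 -6 12
-1 -3 -1

Output[0,0]: The receptive field on the input at this output position is [-5 7 -4 / 6 -2 3]. Elementwise product with the kernel and sum: -5·-1 + 7·1 + 6·1.
Output[0,1]: The receptive field on the input at this output position is [-4 6 -3 / 3 7 6]. Elementwise product with the kernel and sum: -4·-1 + 6·1 + 3·1.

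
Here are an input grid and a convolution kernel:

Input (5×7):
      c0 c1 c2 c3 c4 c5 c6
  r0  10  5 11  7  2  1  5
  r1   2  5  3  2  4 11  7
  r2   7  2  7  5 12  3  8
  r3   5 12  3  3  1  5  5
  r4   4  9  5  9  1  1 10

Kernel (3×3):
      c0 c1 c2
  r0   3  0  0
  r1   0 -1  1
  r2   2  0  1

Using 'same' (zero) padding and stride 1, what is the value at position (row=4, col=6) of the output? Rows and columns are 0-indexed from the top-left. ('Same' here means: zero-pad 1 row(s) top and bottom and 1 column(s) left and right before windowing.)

5

The receptive field on the zero-padded input at this output position is [5 5 0 / 1 10 0 / 0 0 0]. Elementwise product with the kernel and sum: 5·3 + 10·-1 + 0·1 + 0·2 + 0·1.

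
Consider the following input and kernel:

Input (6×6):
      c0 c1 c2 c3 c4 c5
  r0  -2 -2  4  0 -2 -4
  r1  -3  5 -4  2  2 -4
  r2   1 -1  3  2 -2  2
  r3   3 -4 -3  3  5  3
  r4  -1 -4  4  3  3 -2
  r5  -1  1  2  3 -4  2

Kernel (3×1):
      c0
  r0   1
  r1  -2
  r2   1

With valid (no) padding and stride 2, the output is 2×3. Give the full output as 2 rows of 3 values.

5 15 -8
-6 13 -9

Output[0,0]: The receptive field on the input at this output position is [-2 / -3 / 1]. Elementwise product with the kernel and sum: -2·1 + -3·-2 + 1·1.
Output[0,1]: The receptive field on the input at this output position is [4 / -4 / 3]. Elementwise product with the kernel and sum: 4·1 + -4·-2 + 3·1.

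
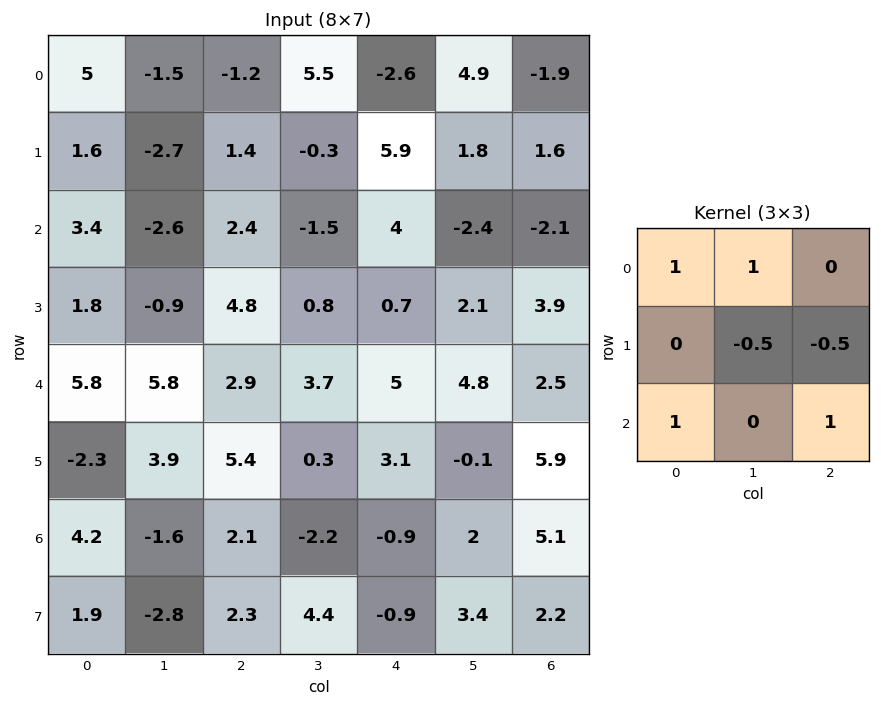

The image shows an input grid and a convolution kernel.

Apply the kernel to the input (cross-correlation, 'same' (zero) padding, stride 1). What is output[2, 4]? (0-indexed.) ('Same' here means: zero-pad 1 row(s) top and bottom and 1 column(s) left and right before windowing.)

The receptive field on the zero-padded input at this output position is [-0.3 5.9 1.8 / -1.5 4 -2.4 / 0.8 0.7 2.1]. Elementwise product with the kernel and sum: -0.3·1 + 5.9·1 + 4·-0.5 + -2.4·-0.5 + 0.8·1 + 2.1·1.

7.7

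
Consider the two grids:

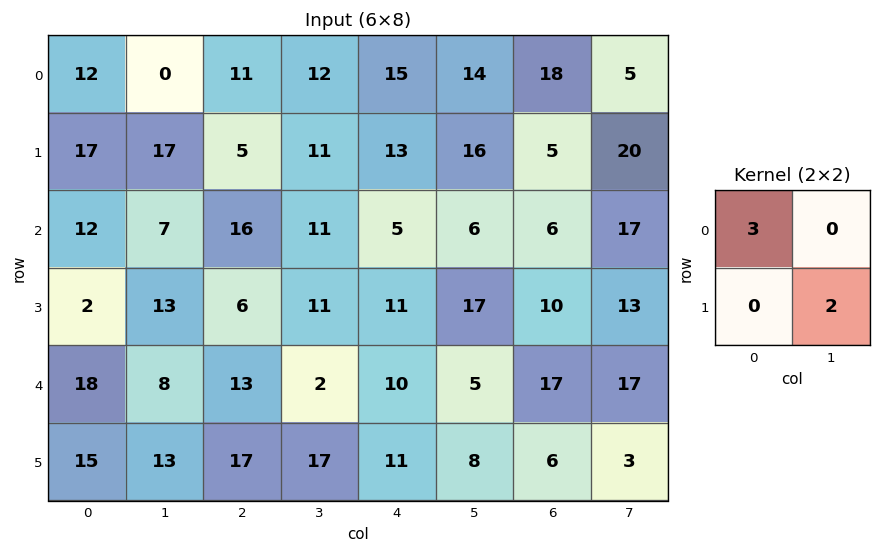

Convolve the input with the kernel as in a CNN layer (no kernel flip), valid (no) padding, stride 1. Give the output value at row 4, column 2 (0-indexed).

73

The receptive field on the input at this output position is [13 2 / 17 17]. Elementwise product with the kernel and sum: 13·3 + 17·2.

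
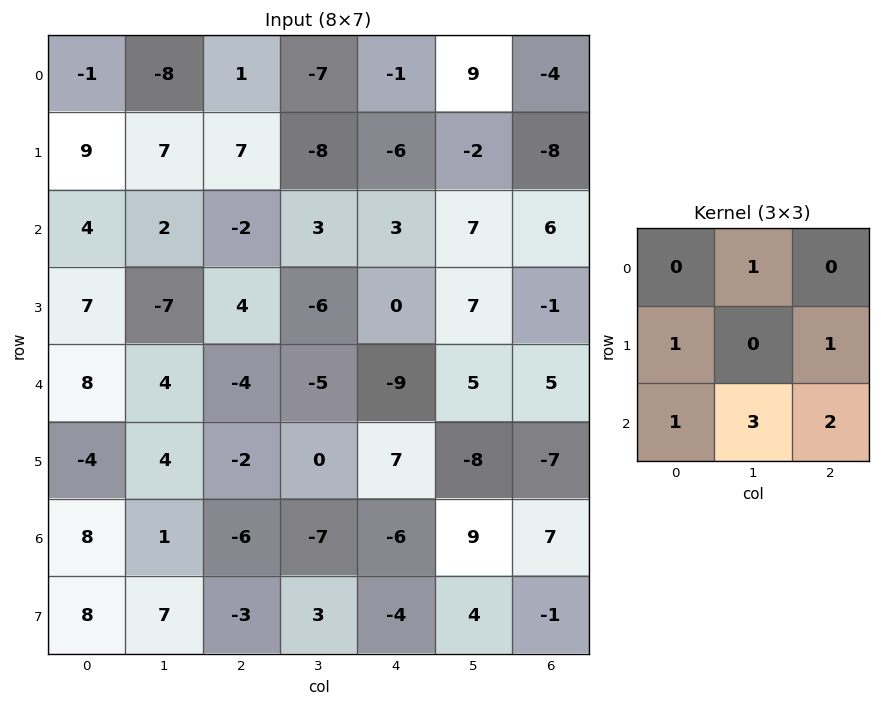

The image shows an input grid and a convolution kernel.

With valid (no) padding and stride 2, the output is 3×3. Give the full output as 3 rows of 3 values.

14 7 31
25 -30 22
-3 -39 40

Output[0,0]: The receptive field on the input at this output position is [-1 -8 1 / 9 7 7 / 4 2 -2]. Elementwise product with the kernel and sum: -8·1 + 9·1 + 7·1 + 4·1 + 2·3 + -2·2.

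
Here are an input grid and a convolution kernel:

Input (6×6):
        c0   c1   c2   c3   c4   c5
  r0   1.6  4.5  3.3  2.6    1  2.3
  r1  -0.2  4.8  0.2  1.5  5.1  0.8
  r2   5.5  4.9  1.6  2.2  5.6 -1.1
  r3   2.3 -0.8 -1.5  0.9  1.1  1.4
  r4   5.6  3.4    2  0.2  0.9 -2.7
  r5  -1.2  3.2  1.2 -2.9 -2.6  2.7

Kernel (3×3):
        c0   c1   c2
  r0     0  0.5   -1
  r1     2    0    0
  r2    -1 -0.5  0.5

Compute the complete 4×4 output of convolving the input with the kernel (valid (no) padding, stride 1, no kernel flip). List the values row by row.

-8.6 4.05 0.8 -4.35
10.55 10.4 0.45 5.4
-0.85 -7.3 -9.15 3.7
12.5 -0.1 2.3 5.1

Output[0,0]: The receptive field on the input at this output position is [1.6 4.5 3.3 / -0.2 4.8 0.2 / 5.5 4.9 1.6]. Elementwise product with the kernel and sum: 4.5·0.5 + 3.3·-1 + -0.2·2 + 5.5·-1 + 4.9·-0.5 + 1.6·0.5.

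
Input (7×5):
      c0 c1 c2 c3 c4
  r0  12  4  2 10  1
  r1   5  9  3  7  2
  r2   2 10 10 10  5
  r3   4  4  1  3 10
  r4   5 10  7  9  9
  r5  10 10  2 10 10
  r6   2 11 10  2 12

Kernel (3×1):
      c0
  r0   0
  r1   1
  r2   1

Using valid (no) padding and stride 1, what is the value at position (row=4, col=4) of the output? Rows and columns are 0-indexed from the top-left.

The receptive field on the input at this output position is [9 / 10 / 12]. Elementwise product with the kernel and sum: 10·1 + 12·1.

22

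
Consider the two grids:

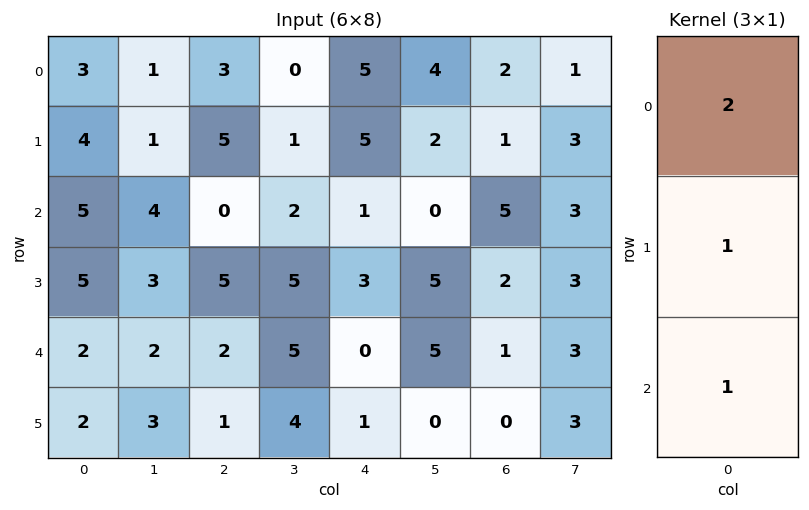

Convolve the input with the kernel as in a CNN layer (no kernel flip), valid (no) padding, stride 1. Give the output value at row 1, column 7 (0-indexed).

The receptive field on the input at this output position is [3 / 3 / 3]. Elementwise product with the kernel and sum: 3·2 + 3·1 + 3·1.

12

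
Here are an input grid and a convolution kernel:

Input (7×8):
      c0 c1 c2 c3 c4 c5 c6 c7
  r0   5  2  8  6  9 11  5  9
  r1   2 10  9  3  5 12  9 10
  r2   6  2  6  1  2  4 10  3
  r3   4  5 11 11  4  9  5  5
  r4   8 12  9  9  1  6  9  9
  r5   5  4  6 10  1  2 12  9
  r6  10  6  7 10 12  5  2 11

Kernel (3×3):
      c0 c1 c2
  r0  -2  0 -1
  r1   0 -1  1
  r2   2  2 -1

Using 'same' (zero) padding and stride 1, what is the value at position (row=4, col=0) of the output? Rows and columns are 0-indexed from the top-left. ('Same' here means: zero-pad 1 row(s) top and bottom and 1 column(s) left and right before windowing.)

The receptive field on the zero-padded input at this output position is [0 4 5 / 0 8 12 / 0 5 4]. Elementwise product with the kernel and sum: 0·-2 + 5·-1 + 8·-1 + 12·1 + 0·2 + 5·2 + 4·-1.

5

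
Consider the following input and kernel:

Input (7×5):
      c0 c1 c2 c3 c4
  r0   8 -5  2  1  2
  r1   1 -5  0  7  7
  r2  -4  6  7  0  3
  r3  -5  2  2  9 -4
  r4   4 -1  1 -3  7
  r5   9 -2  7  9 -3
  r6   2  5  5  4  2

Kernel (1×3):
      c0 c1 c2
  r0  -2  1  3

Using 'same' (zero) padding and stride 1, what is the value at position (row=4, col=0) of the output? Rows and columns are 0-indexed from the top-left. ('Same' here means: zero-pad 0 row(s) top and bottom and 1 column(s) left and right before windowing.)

The receptive field on the zero-padded input at this output position is [0 4 -1]. Elementwise product with the kernel and sum: 0·-2 + 4·1 + -1·3.

1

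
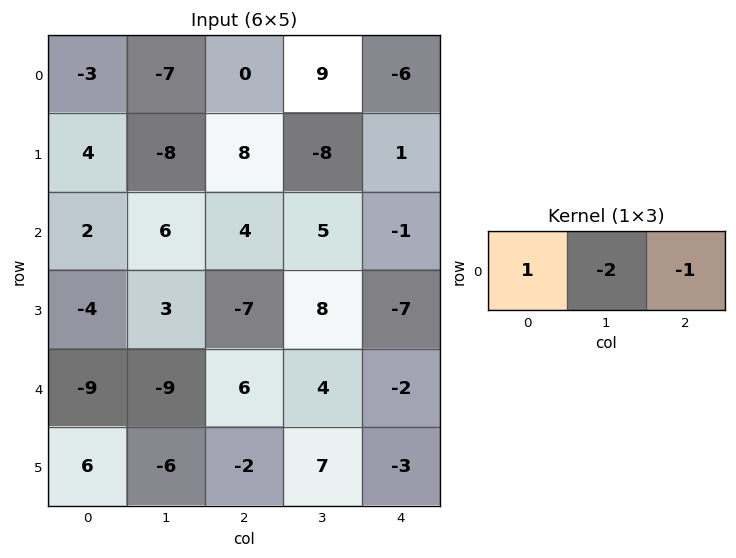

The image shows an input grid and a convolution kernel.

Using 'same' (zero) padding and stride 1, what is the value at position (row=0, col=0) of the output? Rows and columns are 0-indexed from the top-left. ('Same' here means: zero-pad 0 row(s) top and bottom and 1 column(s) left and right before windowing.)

The receptive field on the zero-padded input at this output position is [0 -3 -7]. Elementwise product with the kernel and sum: 0·1 + -3·-2 + -7·-1.

13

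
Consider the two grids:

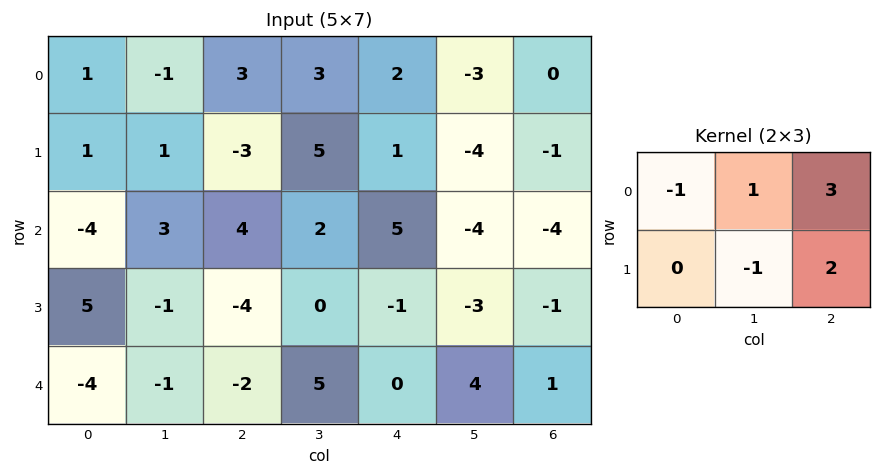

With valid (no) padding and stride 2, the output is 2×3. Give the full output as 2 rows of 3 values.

Output[0,0]: The receptive field on the input at this output position is [1 -1 3 / 1 1 -3]. Elementwise product with the kernel and sum: 1·-1 + -1·1 + 3·3 + 1·-1 + -3·2.
Output[0,1]: The receptive field on the input at this output position is [3 3 2 / -3 5 1]. Elementwise product with the kernel and sum: 3·-1 + 3·1 + 2·3 + 5·-1 + 1·2.

0 3 -3
12 11 -20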